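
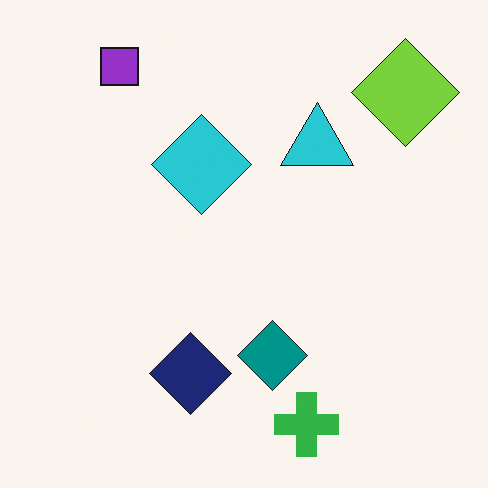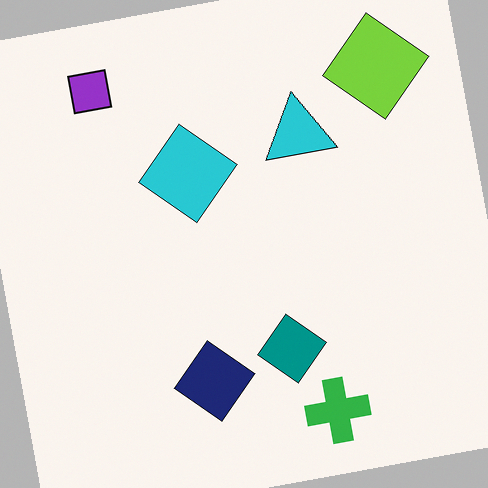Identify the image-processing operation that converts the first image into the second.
It was rotated counter-clockwise by a few degrees.

Every shape is tilted by the same angle and the image corners show triangular fill wedges — a whole-image rotation by a non-right angle.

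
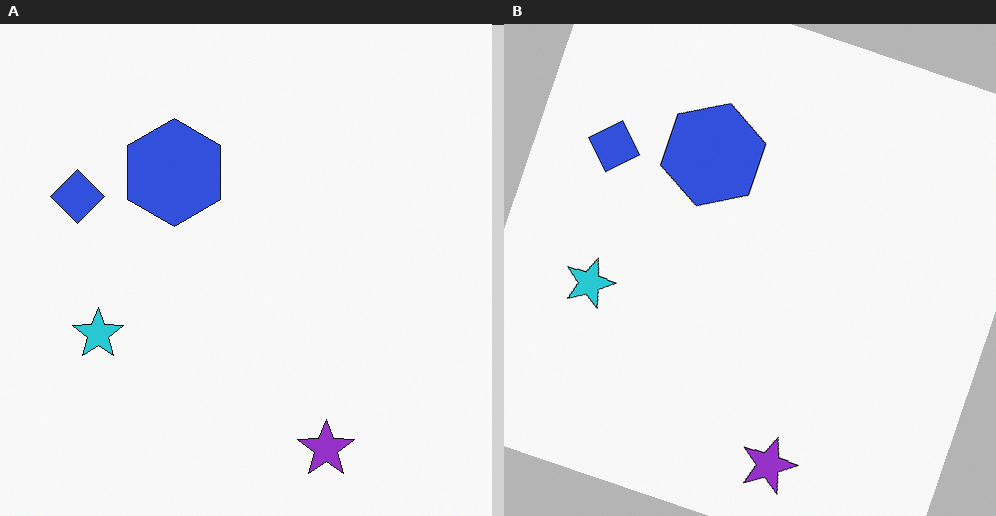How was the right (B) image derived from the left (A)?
Rotated clockwise by a moderate amount.

Every shape is tilted by the same angle and the image corners show triangular fill wedges — a whole-image rotation by a non-right angle.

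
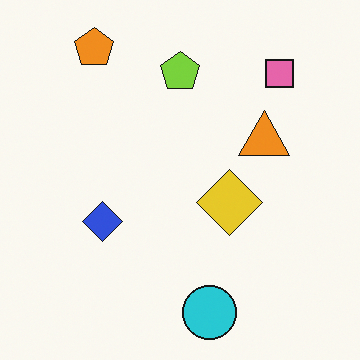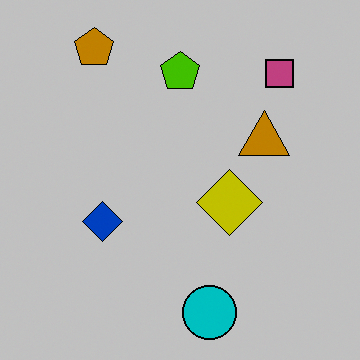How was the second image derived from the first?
It was heavily posterized to just a handful of flat colors.

Each flat color has snapped to a coarser quantized level — most visibly, the near-white background has dropped to a flat grey.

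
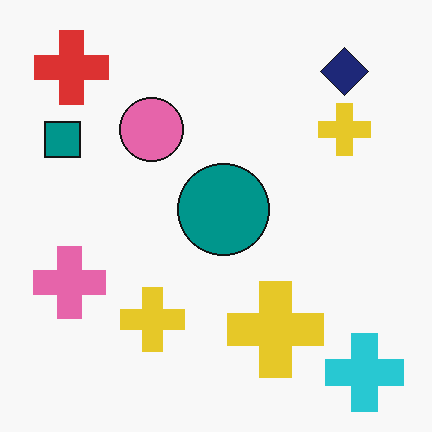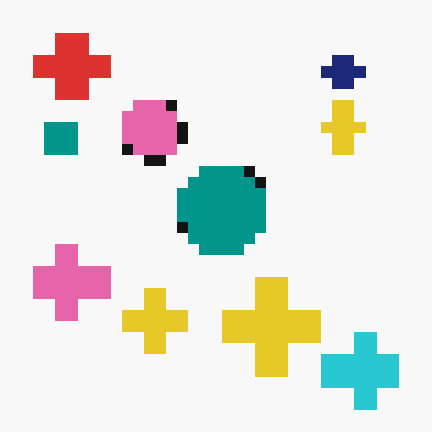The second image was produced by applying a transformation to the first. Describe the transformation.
This is the original image heavily pixelated into large blocks.

Shapes are reduced to large square blocks; fine edges and outlines are lost — a downscale-then-upscale (mosaic) effect.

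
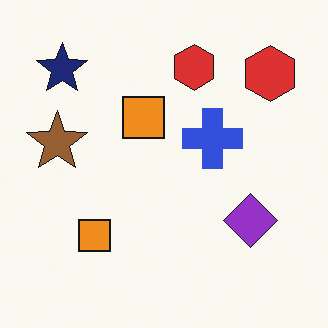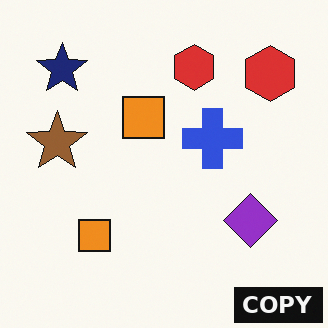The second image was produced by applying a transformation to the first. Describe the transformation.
This is the original image watermarked with the text "COPY" in the lower-right corner.

A dark label reading "COPY" appears in the lower-right corner.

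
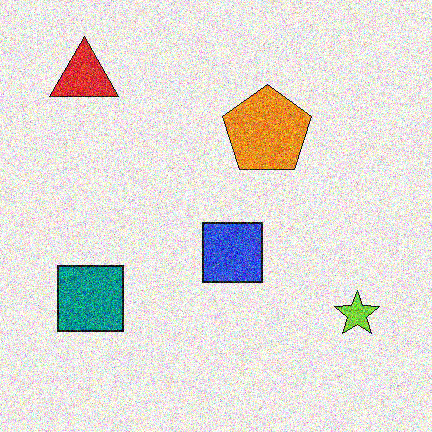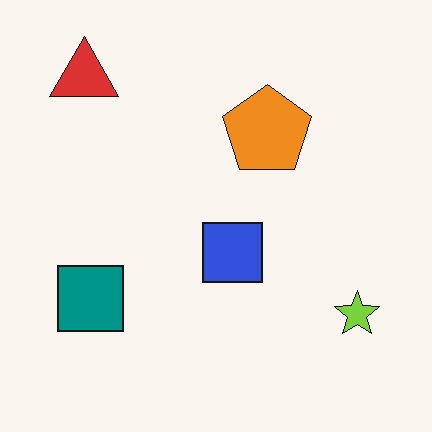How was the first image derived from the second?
The image was degraded with strong gaussian noise.

Random speckle covers the whole image, including the flat background.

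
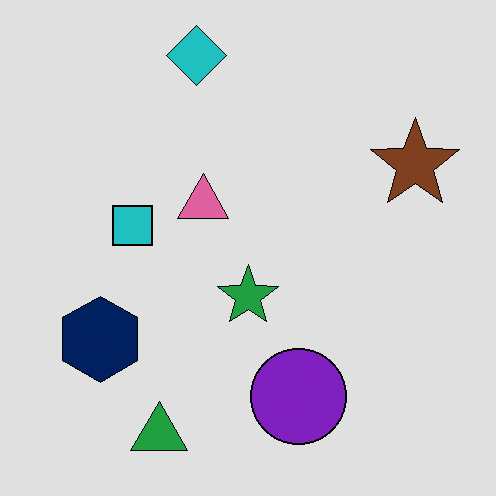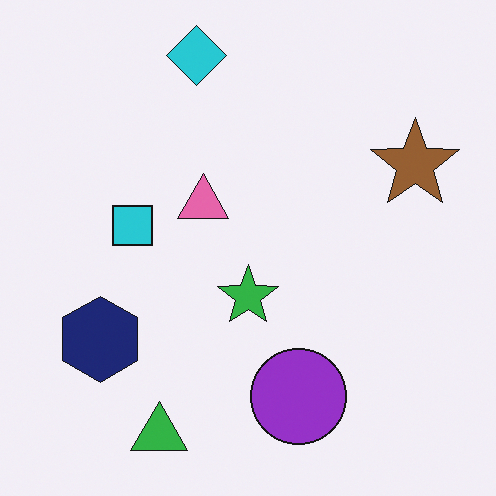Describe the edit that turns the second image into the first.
The image was posterized to a reduced palette.

Each flat color has snapped to a coarser quantized level — most visibly, the near-white background has dropped to a flat grey.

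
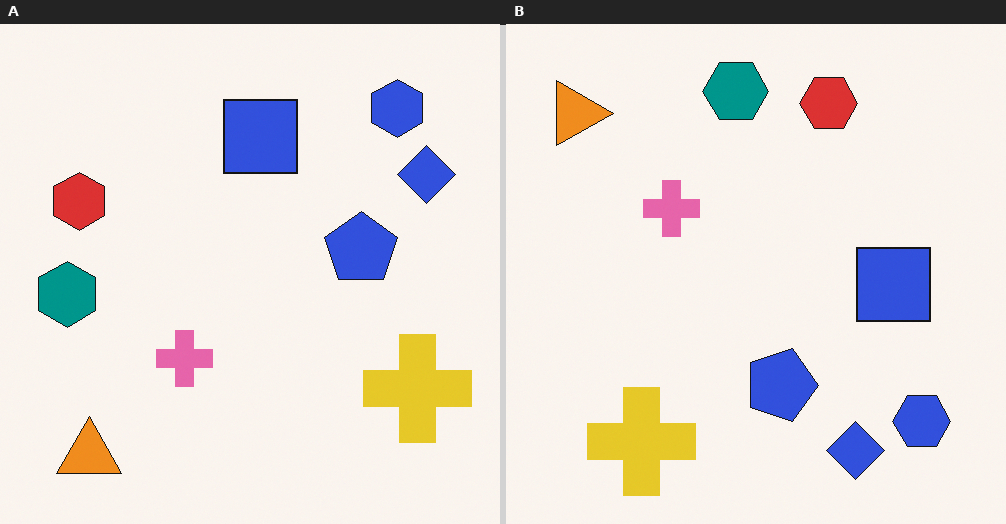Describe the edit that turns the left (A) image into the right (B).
This is the original image rotated 90° clockwise.

The orange triangle sits in the bottom-left of the left (A) image and the top-left of the right (B) — consistent with a whole-image 90° clockwise rotation.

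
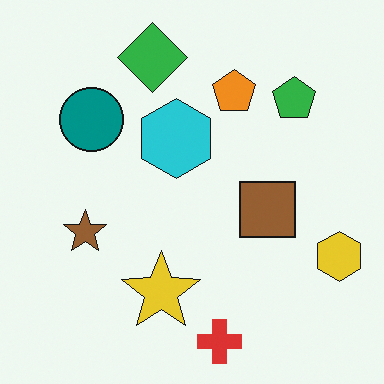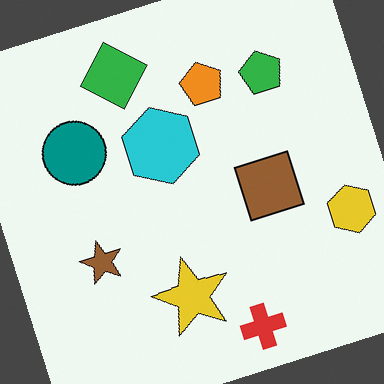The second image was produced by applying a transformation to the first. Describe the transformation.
It was rotated counter-clockwise by a moderate amount.

Every shape is tilted by the same angle and the image corners show triangular fill wedges — a whole-image rotation by a non-right angle.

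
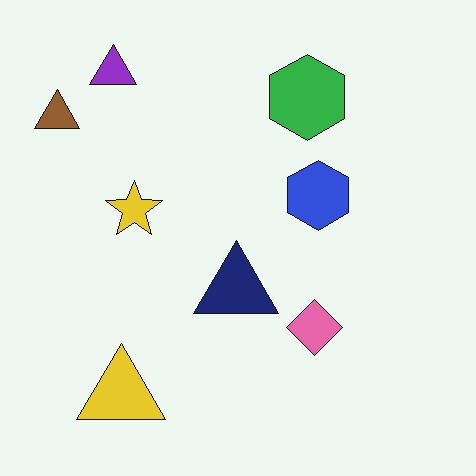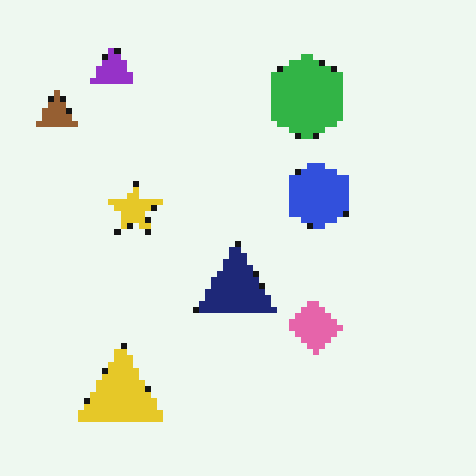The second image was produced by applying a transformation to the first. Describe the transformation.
It was moderately pixelated.

Shapes are reduced to large square blocks; fine edges and outlines are lost — a downscale-then-upscale (mosaic) effect.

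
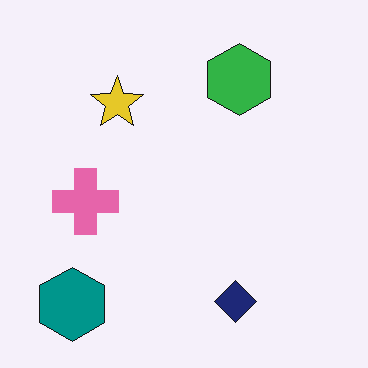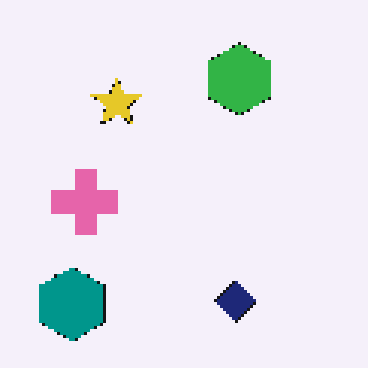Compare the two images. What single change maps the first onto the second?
The transformation is: mildly pixelated.

Shapes are reduced to large square blocks; fine edges and outlines are lost — a downscale-then-upscale (mosaic) effect.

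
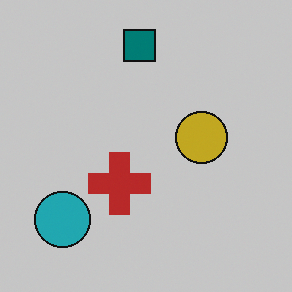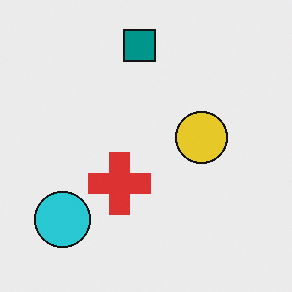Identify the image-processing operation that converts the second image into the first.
The image was slightly darkened.

Every pixel — background and shapes alike — is uniformly darkened.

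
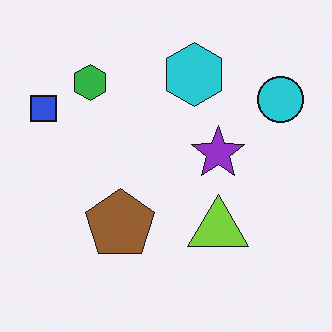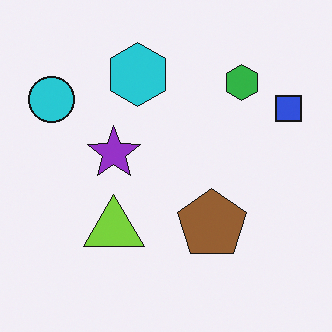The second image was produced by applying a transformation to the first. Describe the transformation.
It was flipped horizontally (left ↔ right).

The blue square is in the top-left of the first image and the top-right of the second — shapes on opposite sides of the vertical midline have swapped in a mirror flip.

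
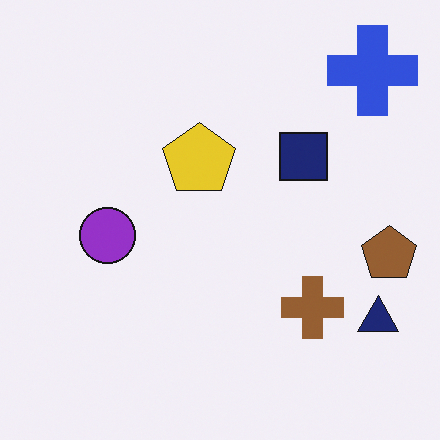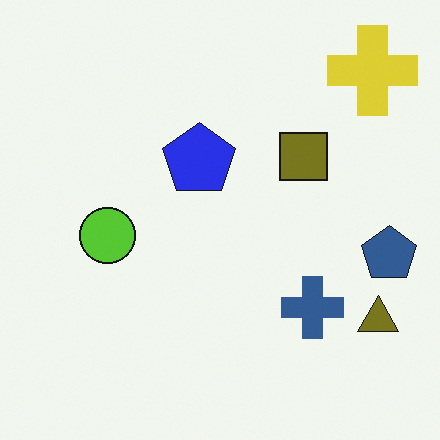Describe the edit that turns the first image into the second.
The image was hue-shifted by a large amount.

Every shape's color has rotated by the same amount around the hue wheel — a uniform hue shift.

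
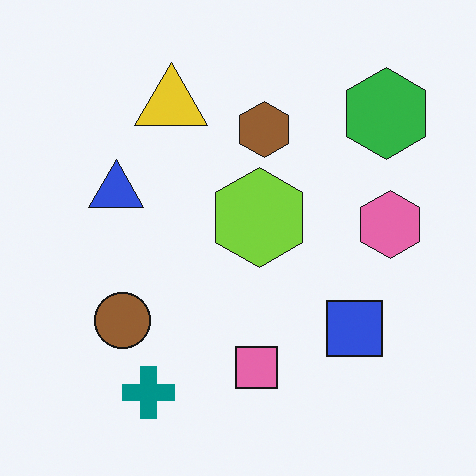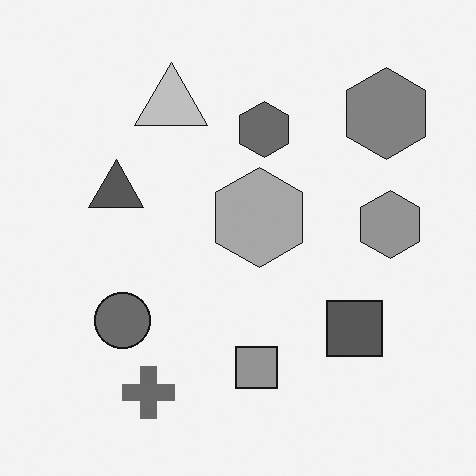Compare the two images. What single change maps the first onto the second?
It was converted to grayscale.

All color is removed — every shape is now a shade of grey.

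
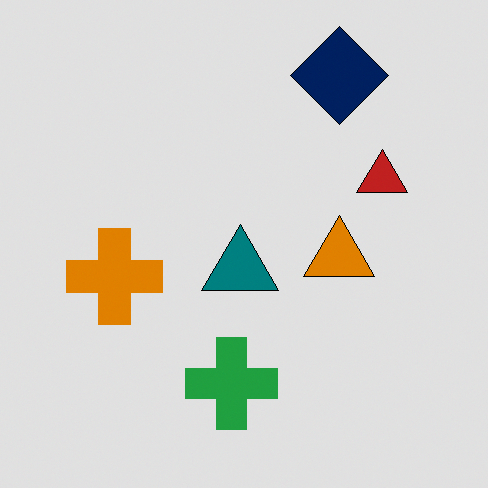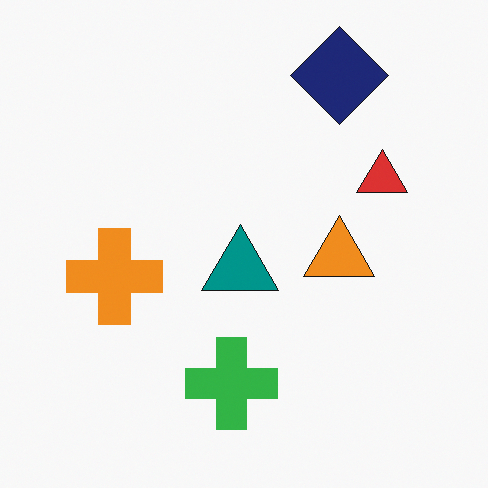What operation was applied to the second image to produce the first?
The image was moderately posterized.

Each flat color has snapped to a coarser quantized level — most visibly, the near-white background has dropped to a flat grey.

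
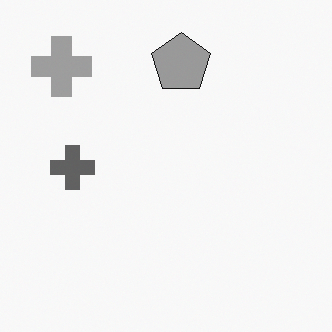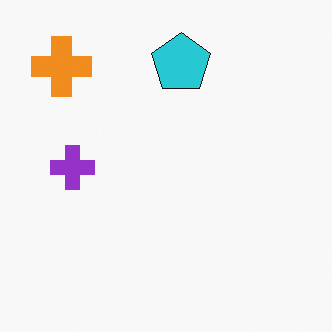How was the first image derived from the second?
The transformation is: converted to grayscale.

All color is removed — every shape is now a shade of grey.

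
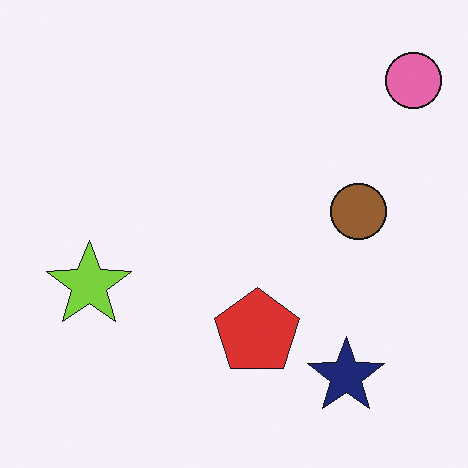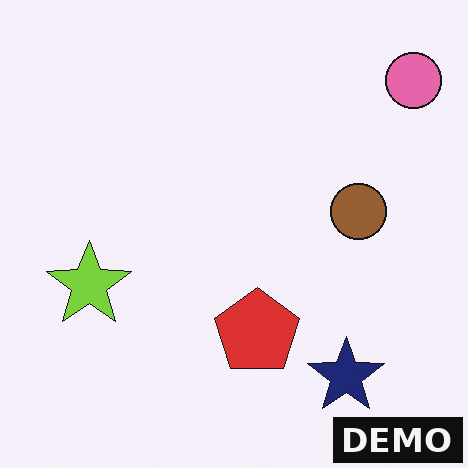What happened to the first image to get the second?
The transformation is: watermarked with the text "DEMO" in the lower-right corner.

A dark label reading "DEMO" appears in the lower-right corner.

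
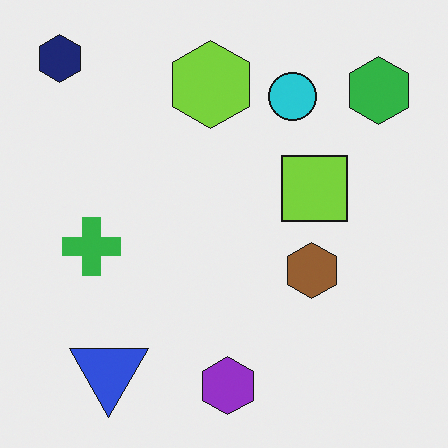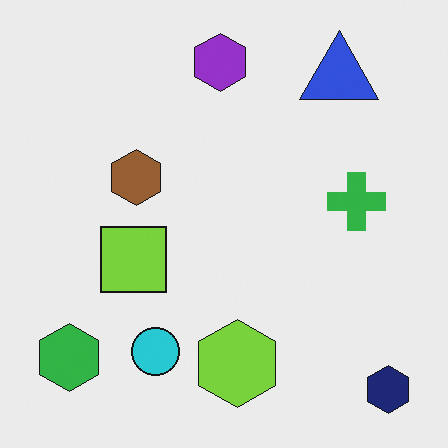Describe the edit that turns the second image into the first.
It was rotated 180°.

The navy hexagon sits in the bottom-right of the second image and the top-left of the first — consistent with a whole-image 180° rotation.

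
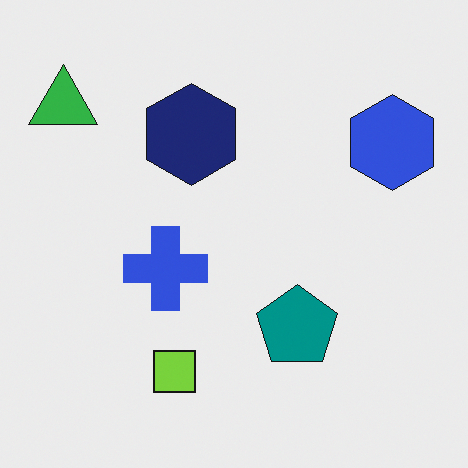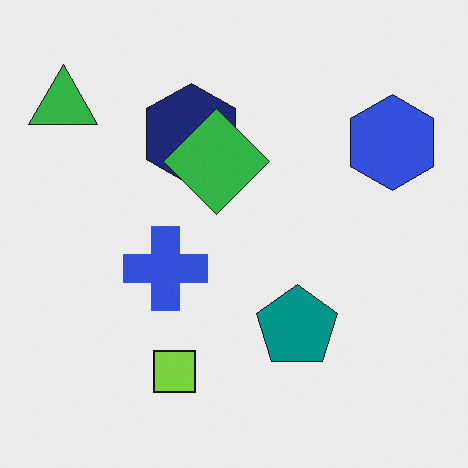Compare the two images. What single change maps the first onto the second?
Overlaid with an additional green diamond.

A green diamond appears in the second image that is absent from the first.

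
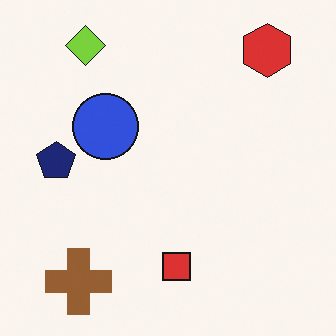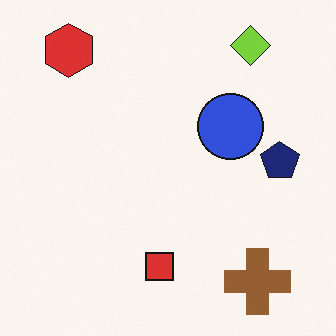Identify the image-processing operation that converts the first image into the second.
Flipped horizontally (left ↔ right).

The navy pentagon is in the left of the first image and the right of the second — shapes on opposite sides of the vertical midline have swapped in a mirror flip.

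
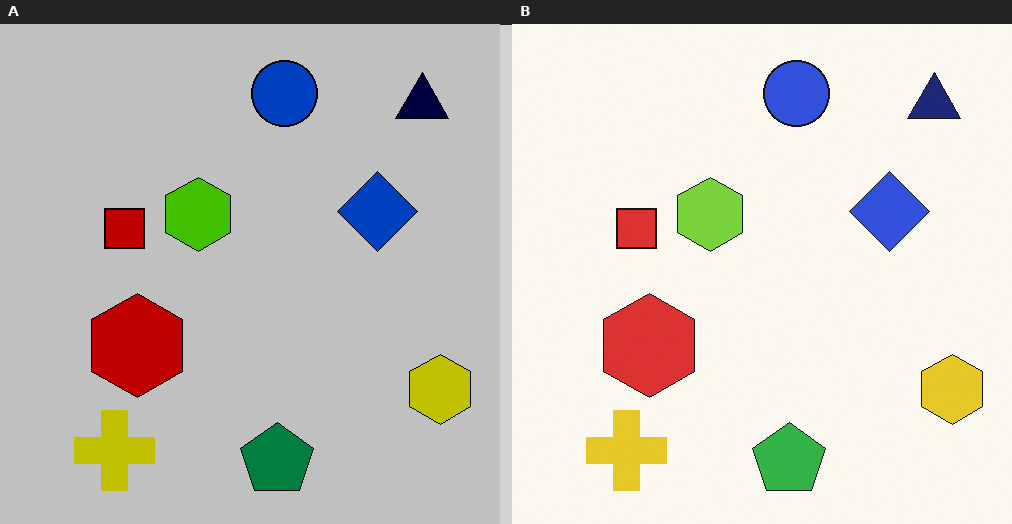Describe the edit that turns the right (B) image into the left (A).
It was heavily posterized to just a handful of flat colors.

Each flat color has snapped to a coarser quantized level — most visibly, the near-white background has dropped to a flat grey.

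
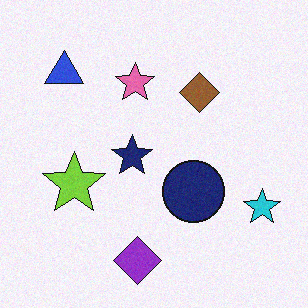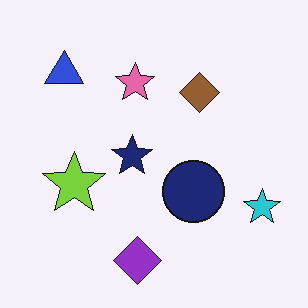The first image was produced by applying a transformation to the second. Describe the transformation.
It was degraded with light additive noise.

Random speckle covers the whole image, including the flat background.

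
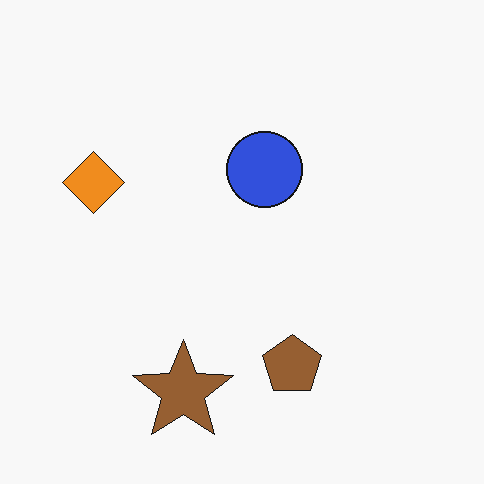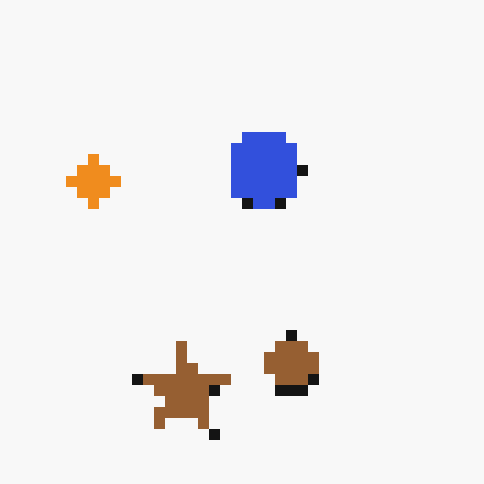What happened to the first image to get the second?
It was heavily pixelated into large blocks.

Shapes are reduced to large square blocks; fine edges and outlines are lost — a downscale-then-upscale (mosaic) effect.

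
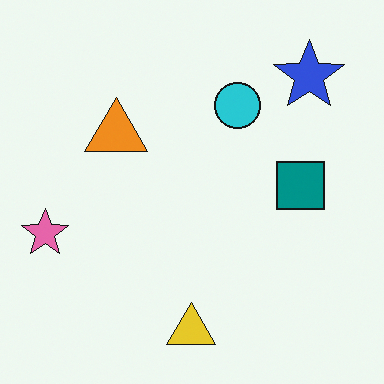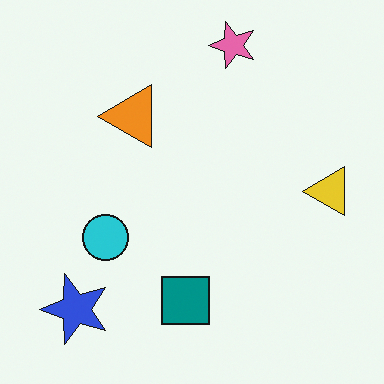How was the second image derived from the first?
Transposed (reflected across the top-left ↔ bottom-right diagonal).

Shapes have swapped their row and column positions — what was in the top-right is now in the bottom-left — a diagonal reflection.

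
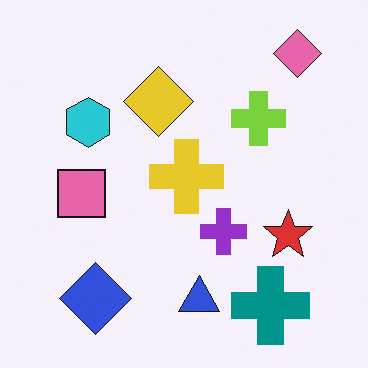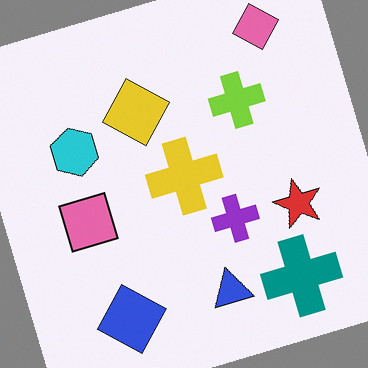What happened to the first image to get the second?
It was rotated counter-clockwise by a moderate amount.

Every shape is tilted by the same angle and the image corners show triangular fill wedges — a whole-image rotation by a non-right angle.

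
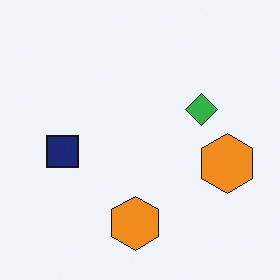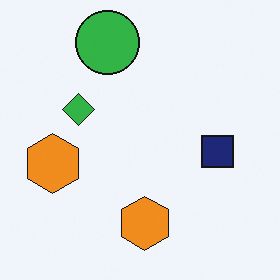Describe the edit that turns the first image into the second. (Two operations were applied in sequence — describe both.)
The image was flipped horizontally (left ↔ right), then overlaid with an additional green circle.

The navy square is in the left of the first image and the right of the second — shapes on opposite sides of the vertical midline have swapped in a mirror flip. A green circle appears in the second image that is absent from the first.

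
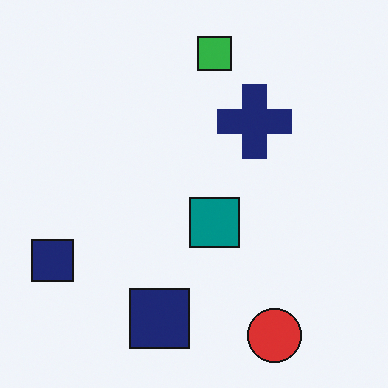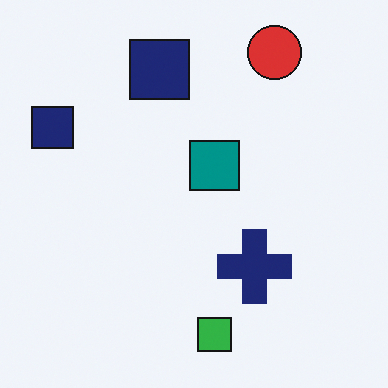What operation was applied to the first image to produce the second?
It was flipped vertically (top ↔ bottom).

The green square is in the top of the first image and the bottom of the second — shapes on opposite sides of the horizontal midline have swapped in a mirror flip.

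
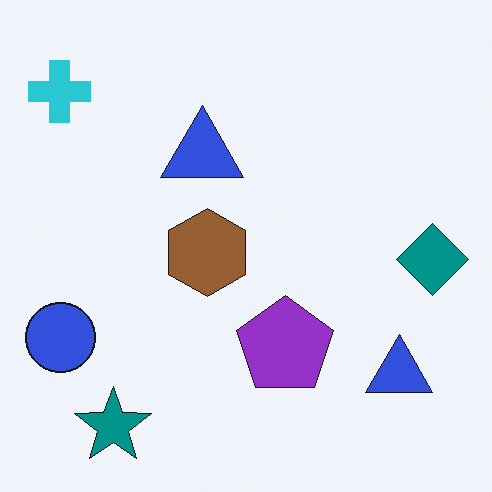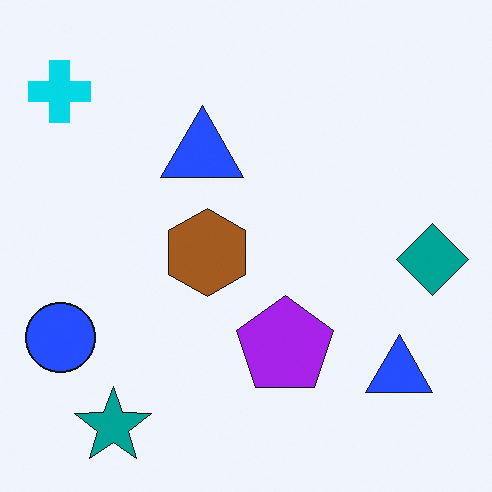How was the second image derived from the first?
It was slightly oversaturated.

All colors are more vivid — a global saturation change.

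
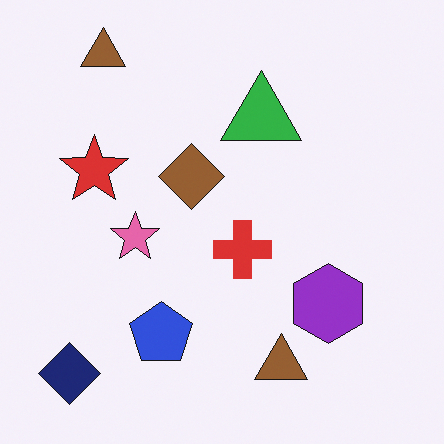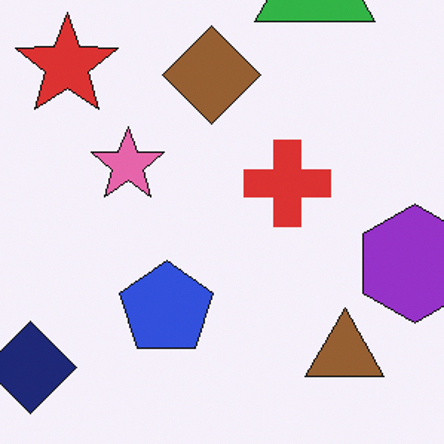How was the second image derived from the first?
The transformation is: cropped to a modestly smaller region and rescaled.

The visible shapes are larger and the field of view is narrower; shapes near the original edges may be partly or wholly outside the frame — a crop-and-rescale.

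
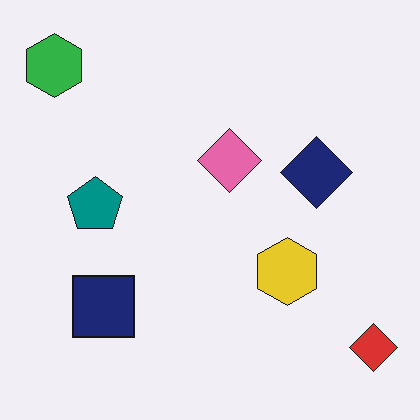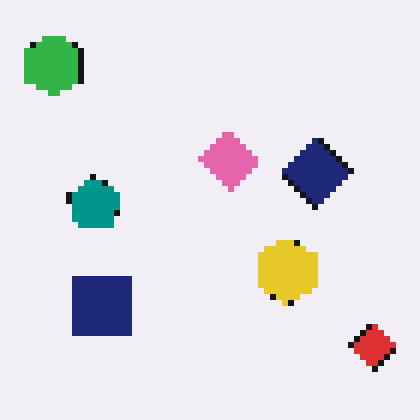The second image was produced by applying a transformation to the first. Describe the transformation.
It was moderately pixelated.

Shapes are reduced to large square blocks; fine edges and outlines are lost — a downscale-then-upscale (mosaic) effect.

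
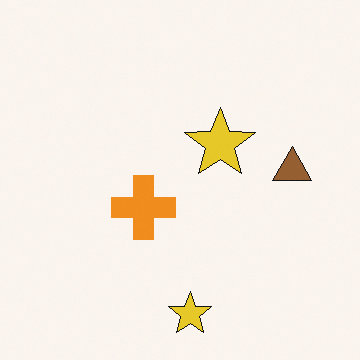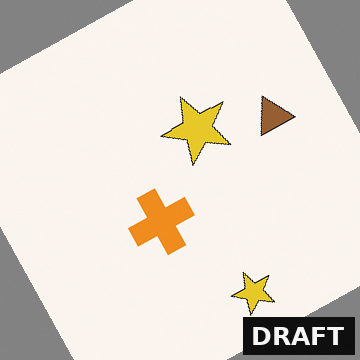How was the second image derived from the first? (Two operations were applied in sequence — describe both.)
This is the original image rotated counter-clockwise by a moderate amount, then watermarked with the text "DRAFT" in the lower-right corner.

Every shape is tilted by the same angle and the image corners show triangular fill wedges — a whole-image rotation by a non-right angle. A dark label reading "DRAFT" appears in the lower-right corner.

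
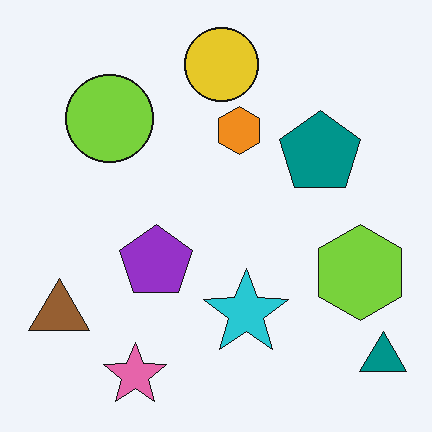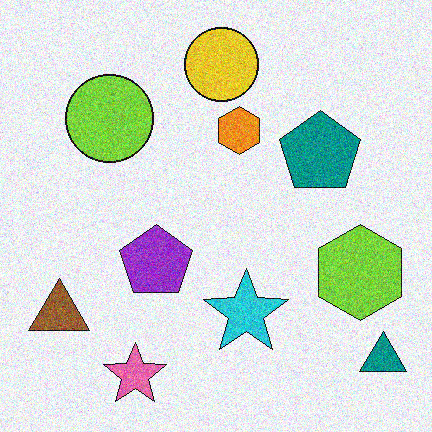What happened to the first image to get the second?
Degraded with moderate additive noise.

Random speckle covers the whole image, including the flat background.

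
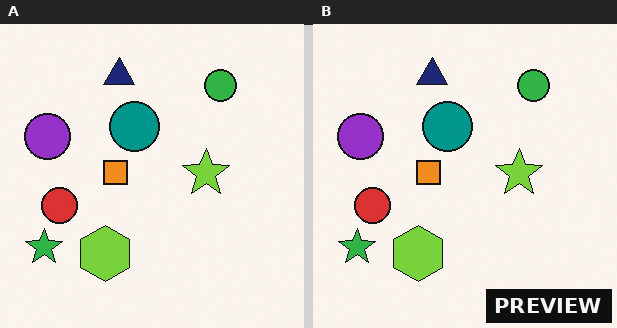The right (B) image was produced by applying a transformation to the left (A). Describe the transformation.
The image was watermarked with the text "PREVIEW" in the lower-right corner.

A dark label reading "PREVIEW" appears in the lower-right corner.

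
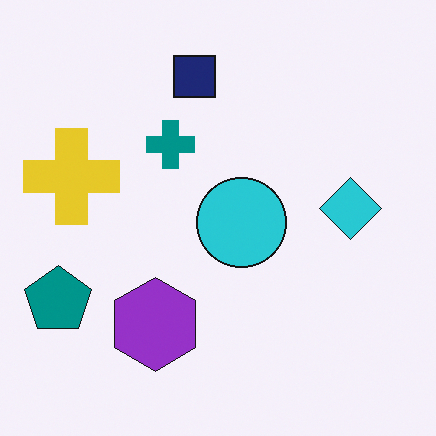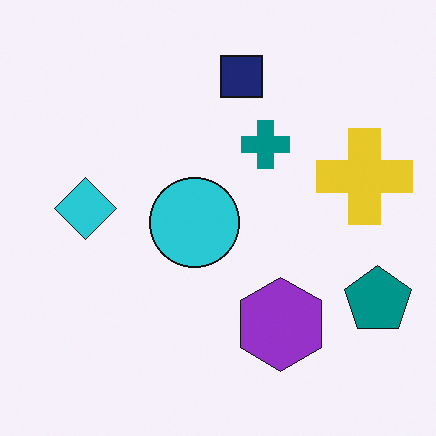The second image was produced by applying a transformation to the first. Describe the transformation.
The transformation is: flipped horizontally (left ↔ right).

The teal pentagon is in the bottom-left of the first image and the bottom-right of the second — shapes on opposite sides of the vertical midline have swapped in a mirror flip.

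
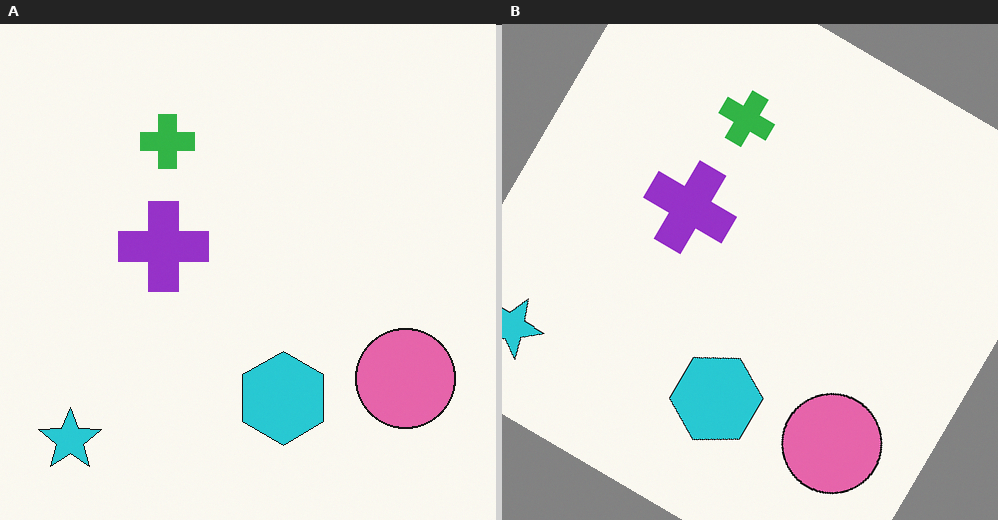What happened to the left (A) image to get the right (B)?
The transformation is: rotated clockwise by a large amount — several tens of degrees.

Every shape is tilted by the same angle and the image corners show triangular fill wedges — a whole-image rotation by a non-right angle.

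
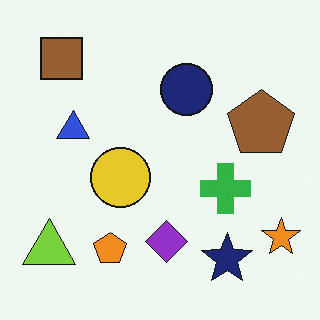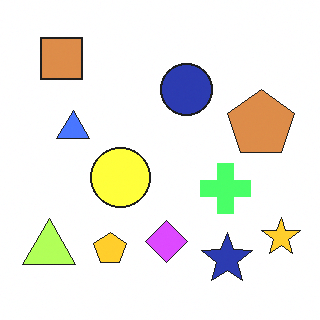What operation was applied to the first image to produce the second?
This is the original image noticeably brightened.

Every pixel — background and shapes alike — is uniformly brightened.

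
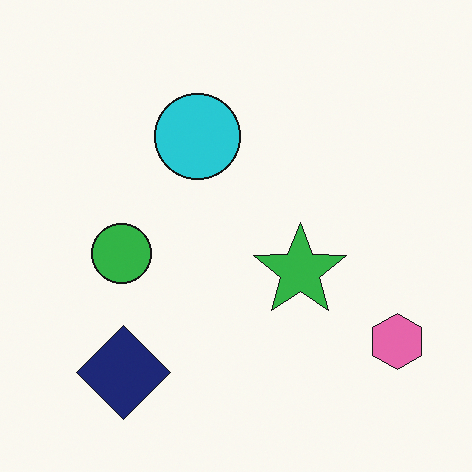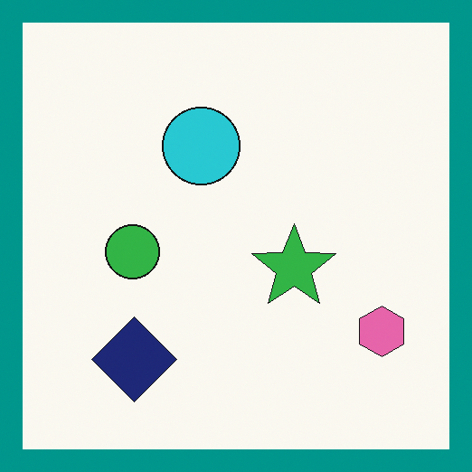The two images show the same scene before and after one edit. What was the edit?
Framed with a teal border.

A solid teal frame runs around the edge of the second image, with the content slightly shrunk inside it.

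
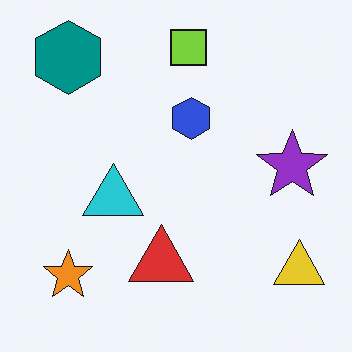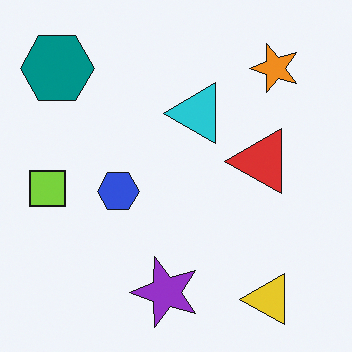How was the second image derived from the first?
It was transposed (reflected across the top-left ↔ bottom-right diagonal).

Shapes have swapped their row and column positions — what was in the top-right is now in the bottom-left — a diagonal reflection.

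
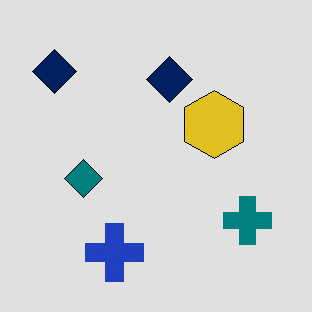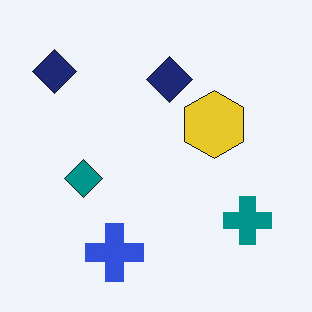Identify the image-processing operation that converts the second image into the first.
The first image is the second moderately posterized.

Each flat color has snapped to a coarser quantized level — most visibly, the near-white background has dropped to a flat grey.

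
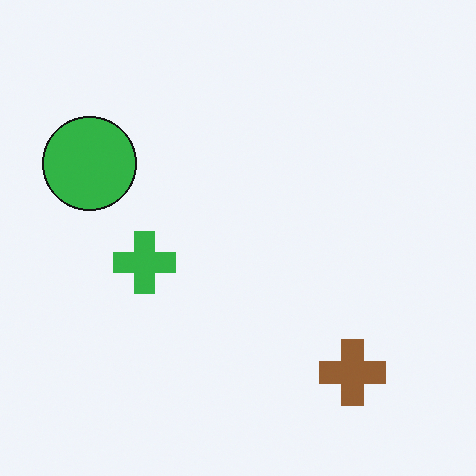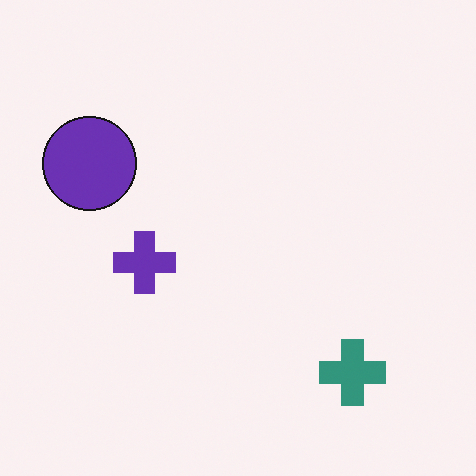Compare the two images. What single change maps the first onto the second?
It was hue-shifted by a moderate amount.

Every shape's color has rotated by the same amount around the hue wheel — a uniform hue shift.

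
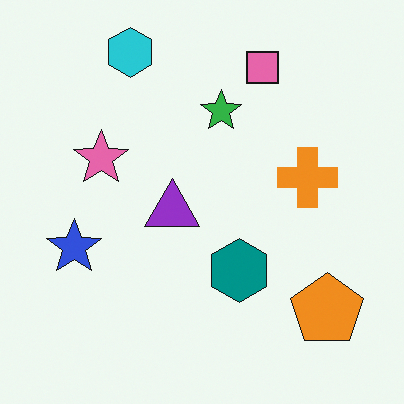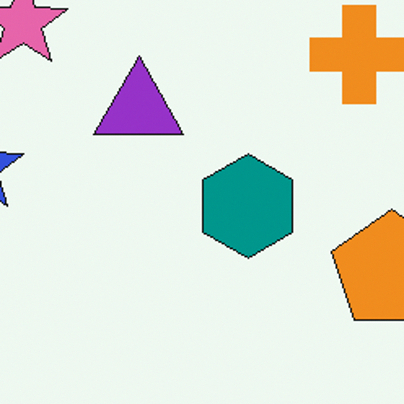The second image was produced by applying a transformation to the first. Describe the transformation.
The transformation is: cropped tightly and scaled back up.

The visible shapes are larger and the field of view is narrower; shapes near the original edges may be partly or wholly outside the frame — a crop-and-rescale.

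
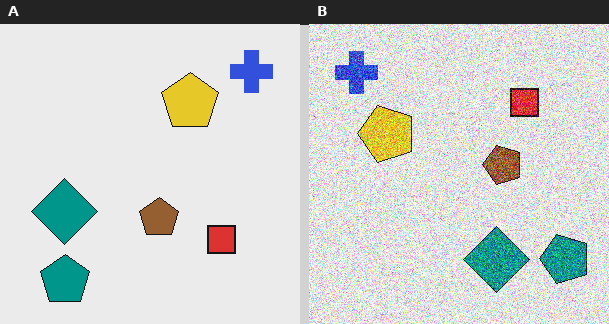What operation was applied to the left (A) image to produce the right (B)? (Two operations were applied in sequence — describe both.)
The right (B) image is the left (A) rotated 90° counter-clockwise, then degraded with a thick layer of grain.

The blue cross sits in the top-right of the left (A) image and the top-left of the right (B) — consistent with a whole-image 90° counter-clockwise rotation. Random speckle covers the whole image, including the flat background.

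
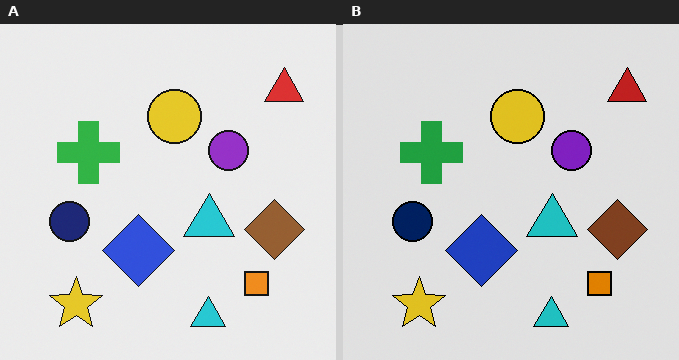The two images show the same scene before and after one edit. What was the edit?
Moderately posterized.

Each flat color has snapped to a coarser quantized level — most visibly, the near-white background has dropped to a flat grey.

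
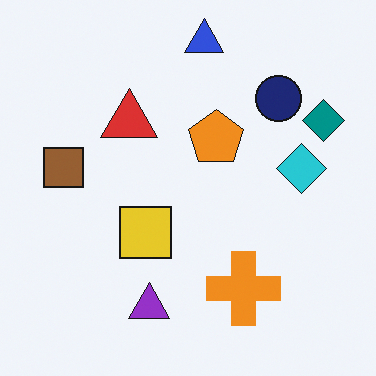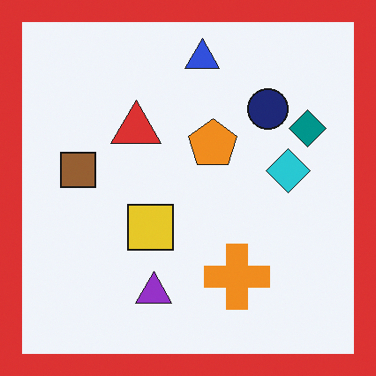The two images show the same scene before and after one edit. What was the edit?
The image was framed with a red border.

A solid red frame runs around the edge of the second image, with the content slightly shrunk inside it.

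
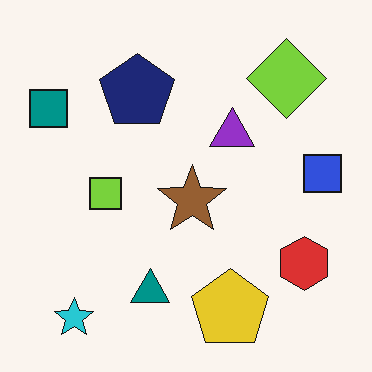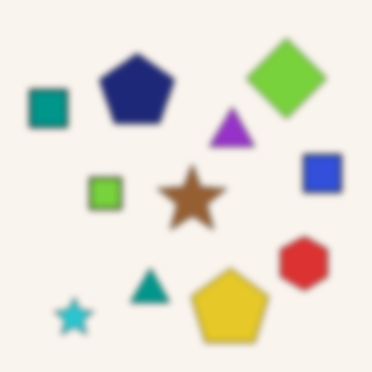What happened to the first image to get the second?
The second image is the first noticeably gaussian-blurred.

Shape edges and outlines are uniformly softened across the whole image.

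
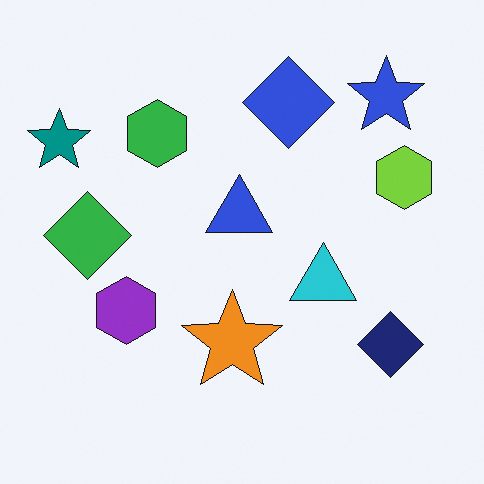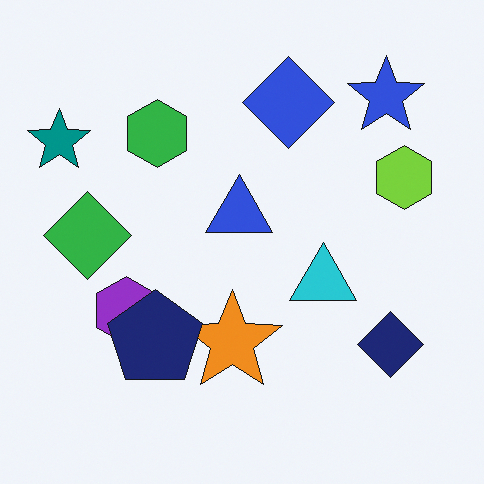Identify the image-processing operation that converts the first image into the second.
This is the original image overlaid with an additional navy pentagon.

A navy pentagon appears in the second image that is absent from the first.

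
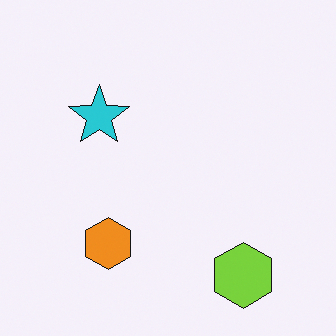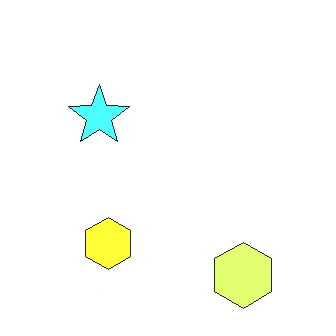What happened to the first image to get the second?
The image was noticeably brightened.

Every pixel — background and shapes alike — is uniformly brightened.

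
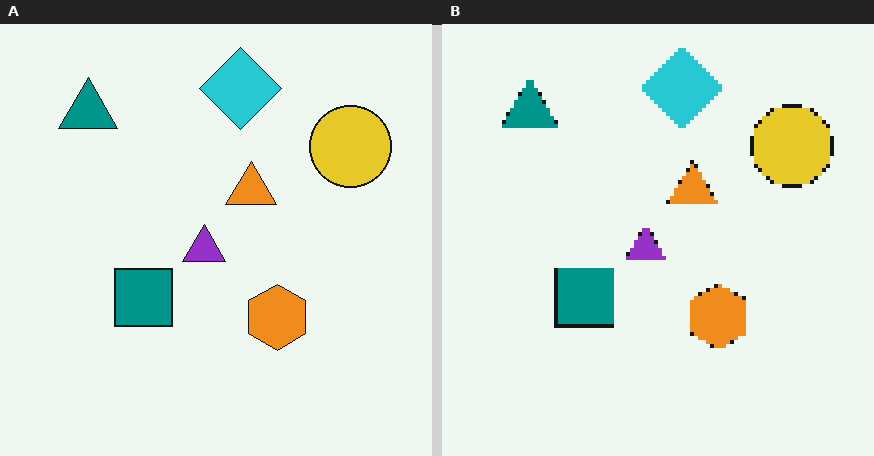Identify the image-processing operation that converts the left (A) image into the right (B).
This is the original image mildly pixelated.

Shapes are reduced to large square blocks; fine edges and outlines are lost — a downscale-then-upscale (mosaic) effect.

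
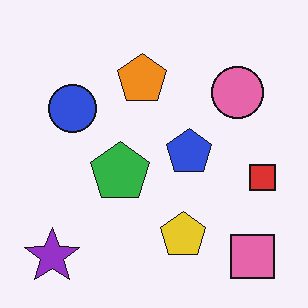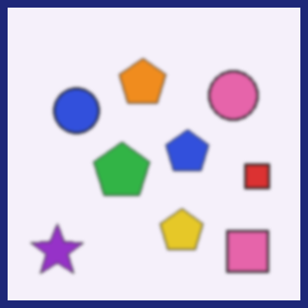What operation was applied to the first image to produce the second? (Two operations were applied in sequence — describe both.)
Slightly softened, then framed with a navy border.

Shape edges and outlines are uniformly softened across the whole image. A solid navy frame runs around the edge of the second image, with the content slightly shrunk inside it.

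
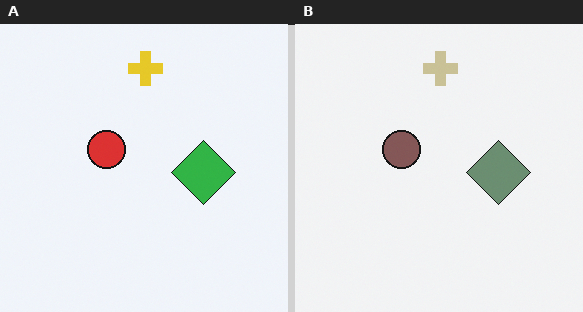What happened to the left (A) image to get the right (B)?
This is the original image made much more muted (saturation change).

All colors are more muted and greyish — a global saturation change.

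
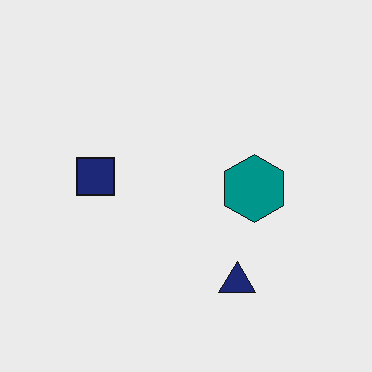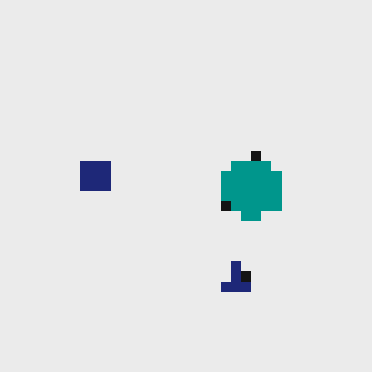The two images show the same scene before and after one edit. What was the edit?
It was heavily pixelated into large blocks.

Shapes are reduced to large square blocks; fine edges and outlines are lost — a downscale-then-upscale (mosaic) effect.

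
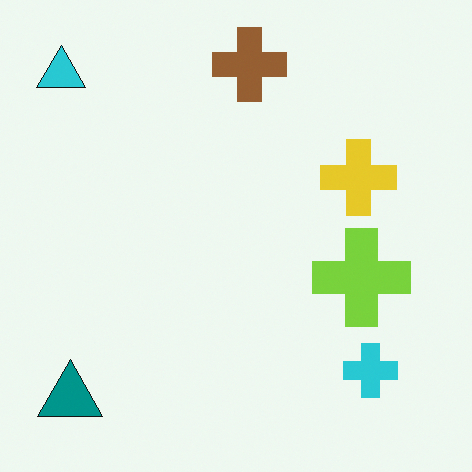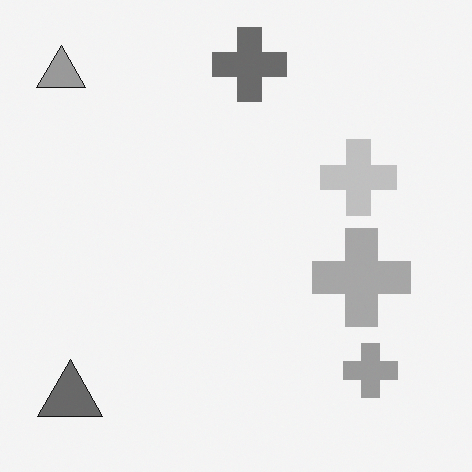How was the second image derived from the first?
The transformation is: converted to grayscale.

All color is removed — every shape is now a shade of grey.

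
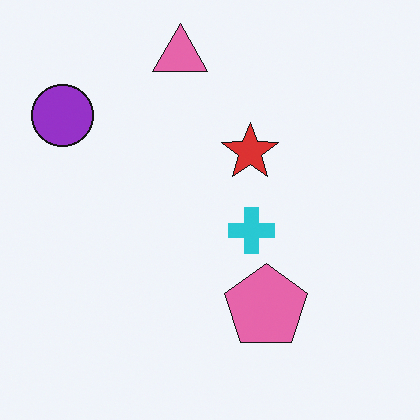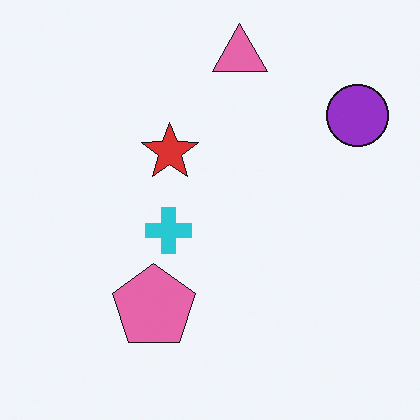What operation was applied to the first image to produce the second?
This is the original image flipped horizontally (left ↔ right).

The purple circle is in the top-left of the first image and the top-right of the second — shapes on opposite sides of the vertical midline have swapped in a mirror flip.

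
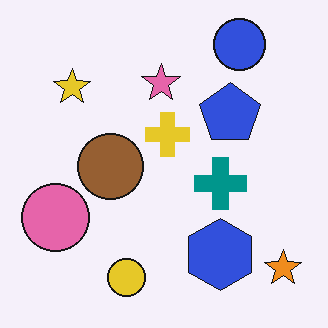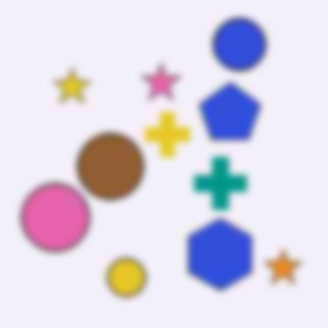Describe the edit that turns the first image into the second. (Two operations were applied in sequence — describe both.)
The image was heavily JPEG-compressed with obvious blocking artifacts, then noticeably gaussian-blurred.

Blocky 8×8 compression artifacts appear around shape edges and the flat background shows ringing — characteristic JPEG degradation. Shape edges and outlines are uniformly softened across the whole image.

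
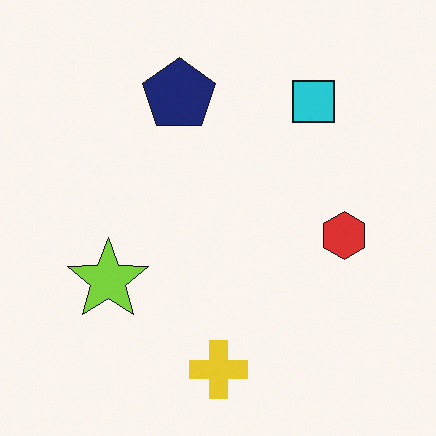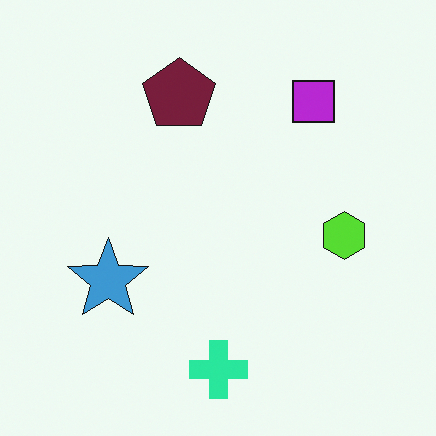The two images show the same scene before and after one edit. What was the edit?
This is the original image hue-shifted through roughly a third of the color wheel.

Every shape's color has rotated by the same amount around the hue wheel — a uniform hue shift.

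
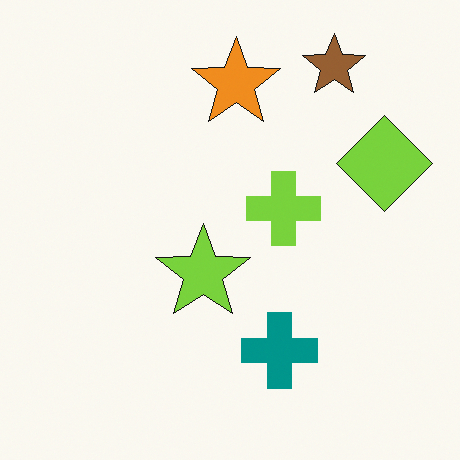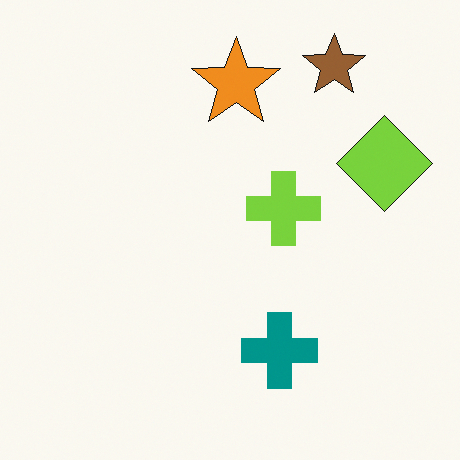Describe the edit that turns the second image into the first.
The image was overlaid with an additional lime star.

A lime star appears in the first image that is absent from the second.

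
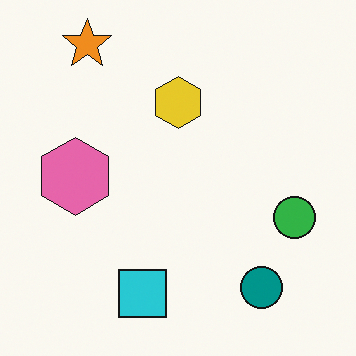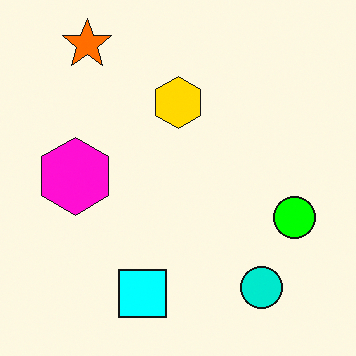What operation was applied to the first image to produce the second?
The image was made much more vivid (saturation change).

All colors are more vivid — a global saturation change.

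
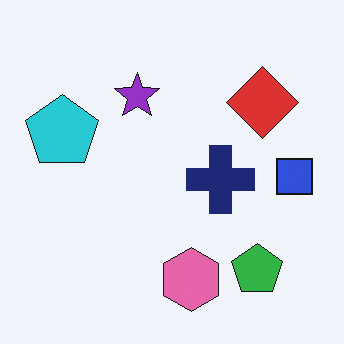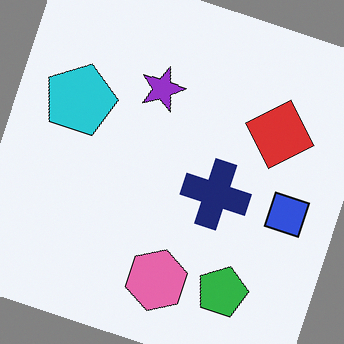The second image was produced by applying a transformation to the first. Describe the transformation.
This is the original image rotated clockwise by a clearly visible amount.

Every shape is tilted by the same angle and the image corners show triangular fill wedges — a whole-image rotation by a non-right angle.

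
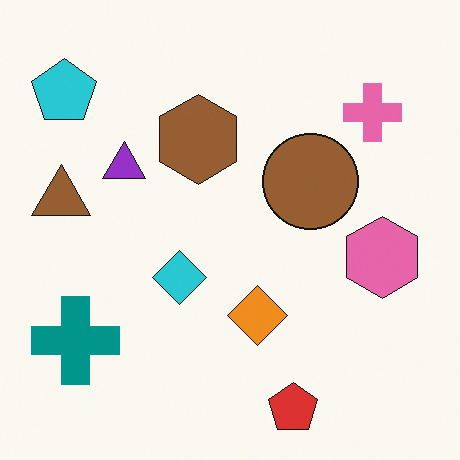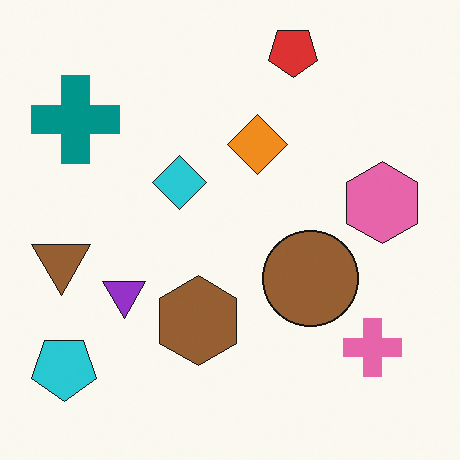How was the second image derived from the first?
It was flipped vertically (top ↔ bottom).

The red pentagon is in the bottom of the first image and the top of the second — shapes on opposite sides of the horizontal midline have swapped in a mirror flip.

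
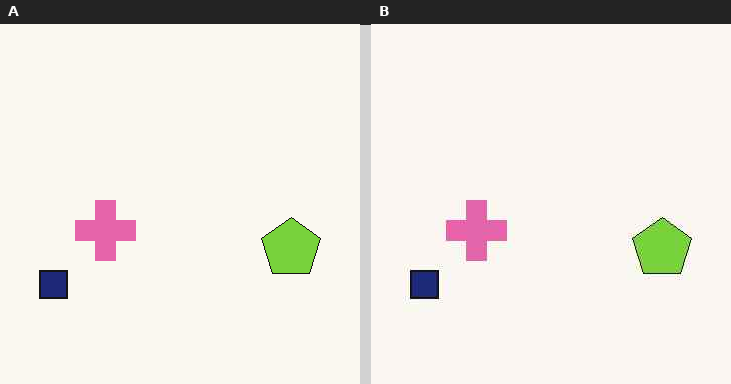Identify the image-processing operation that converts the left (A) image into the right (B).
Given moderate JPEG compression.

Blocky 8×8 compression artifacts appear around shape edges and the flat background shows ringing — characteristic JPEG degradation.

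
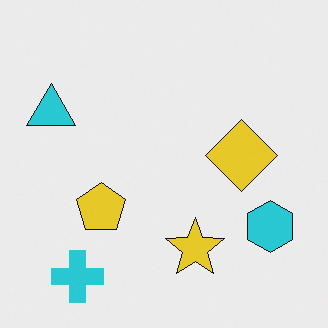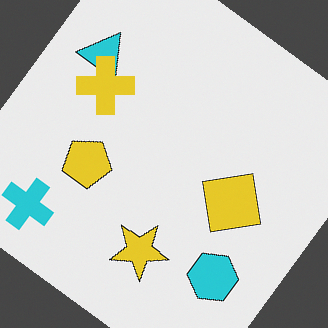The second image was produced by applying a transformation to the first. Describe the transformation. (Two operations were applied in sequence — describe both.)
This is the original image rotated clockwise by a large amount — several tens of degrees, then overlaid with an additional yellow cross.

Every shape is tilted by the same angle and the image corners show triangular fill wedges — a whole-image rotation by a non-right angle. A yellow cross appears in the second image that is absent from the first.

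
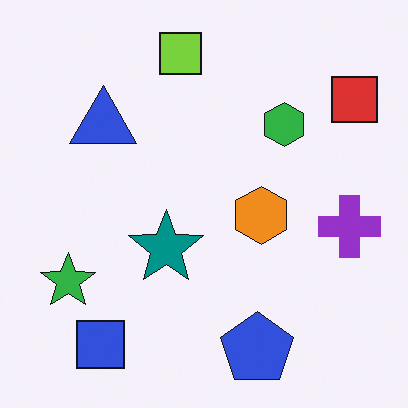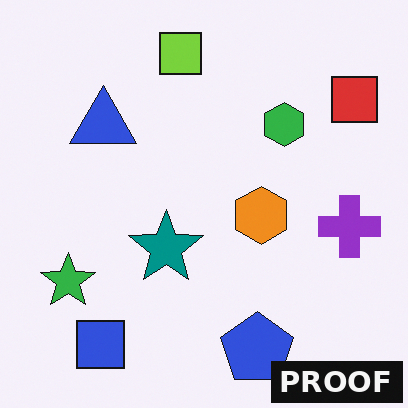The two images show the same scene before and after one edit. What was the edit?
The second image is the first watermarked with the text "PROOF" in the lower-right corner.

A dark label reading "PROOF" appears in the lower-right corner.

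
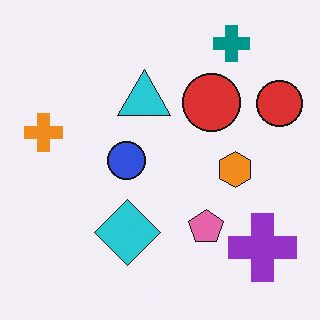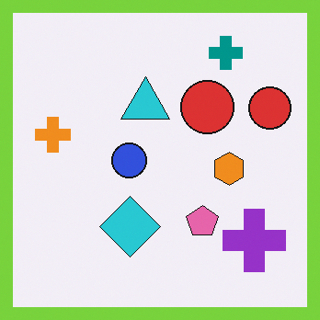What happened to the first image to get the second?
It was framed with a lime border.

A solid lime frame runs around the edge of the second image, with the content slightly shrunk inside it.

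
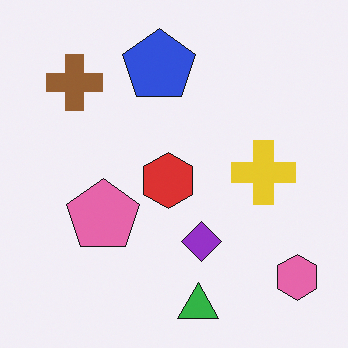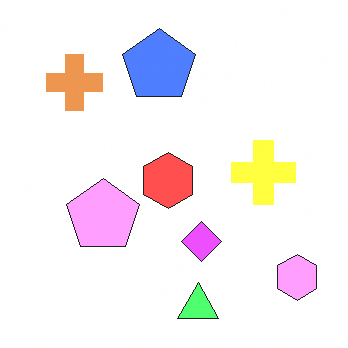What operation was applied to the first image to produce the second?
The image was noticeably brightened.

Every pixel — background and shapes alike — is uniformly brightened.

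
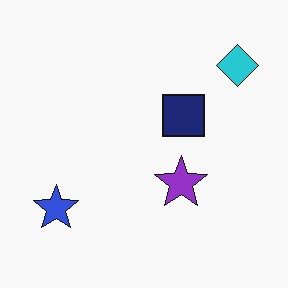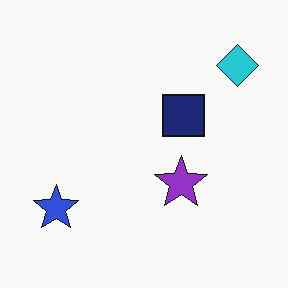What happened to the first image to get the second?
The transformation is: JPEG-compressed with visible artifacts.

Blocky 8×8 compression artifacts appear around shape edges and the flat background shows ringing — characteristic JPEG degradation.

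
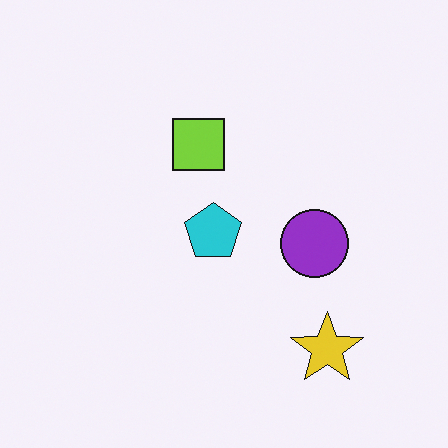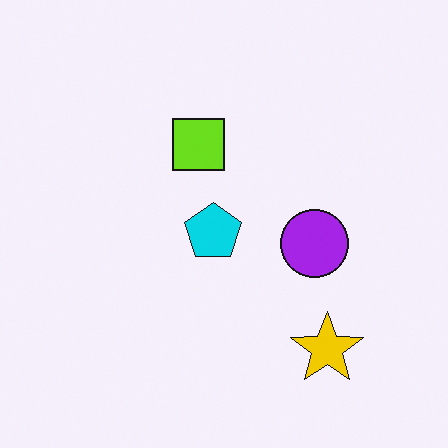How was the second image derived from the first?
Slightly oversaturated.

All colors are more vivid — a global saturation change.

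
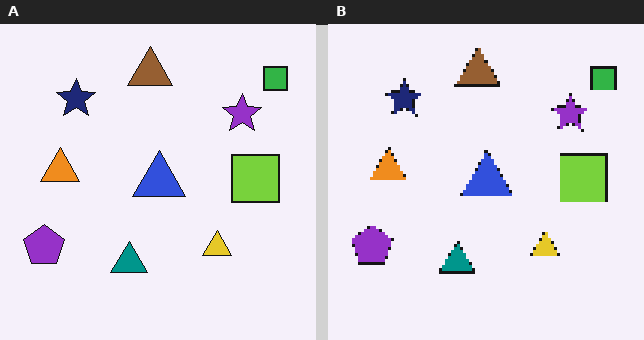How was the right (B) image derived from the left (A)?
The right (B) image is the left (A) mildly pixelated.

Shapes are reduced to large square blocks; fine edges and outlines are lost — a downscale-then-upscale (mosaic) effect.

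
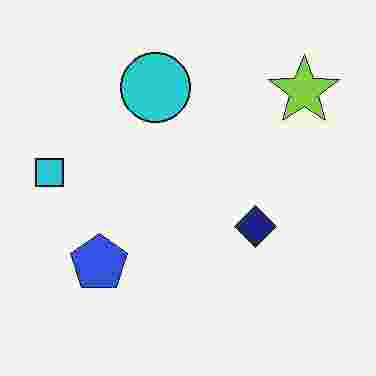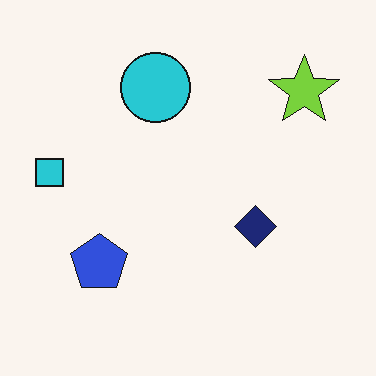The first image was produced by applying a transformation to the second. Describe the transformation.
The image was degraded with heavy JPEG compression.

Blocky 8×8 compression artifacts appear around shape edges and the flat background shows ringing — characteristic JPEG degradation.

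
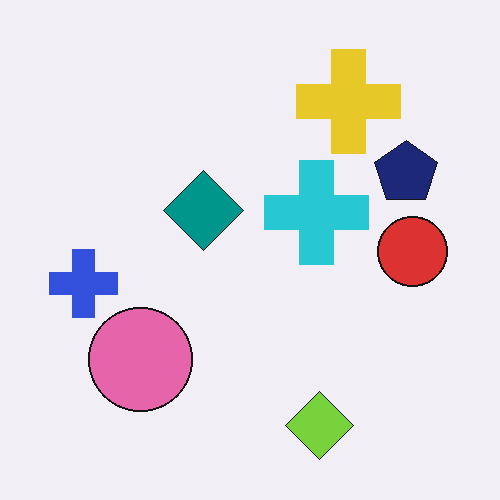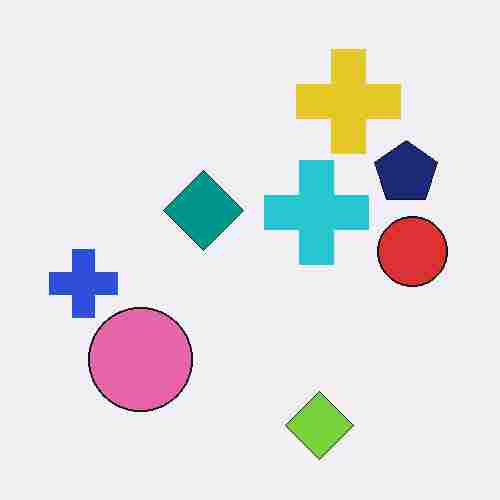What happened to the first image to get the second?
This is the original image degraded with heavy JPEG compression.

Blocky 8×8 compression artifacts appear around shape edges and the flat background shows ringing — characteristic JPEG degradation.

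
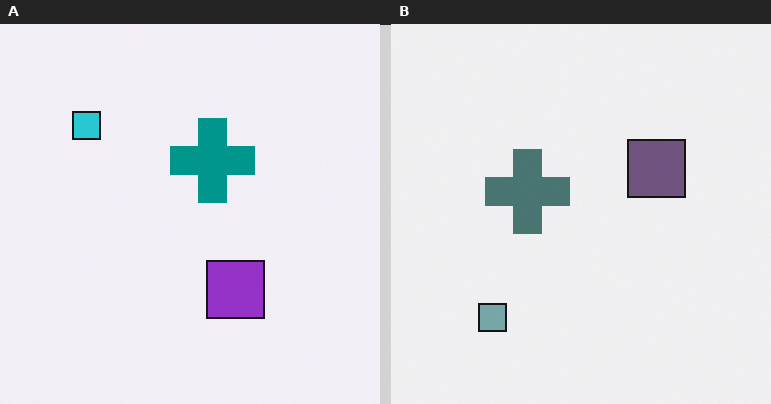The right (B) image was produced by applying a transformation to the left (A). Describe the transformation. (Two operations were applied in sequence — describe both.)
The image was rotated 90° counter-clockwise, then made much more muted (saturation change).

The cyan square sits in the top-left of the left (A) image and the bottom-left of the right (B) — consistent with a whole-image 90° counter-clockwise rotation. All colors are more muted and greyish — a global saturation change.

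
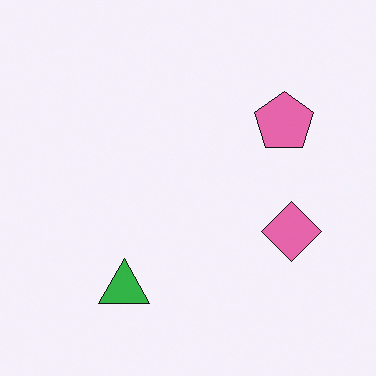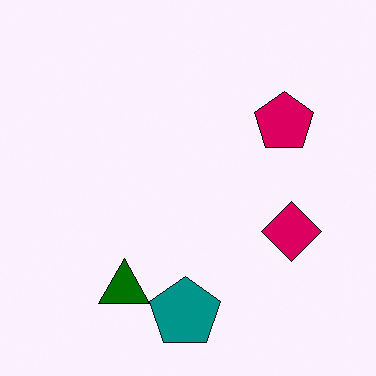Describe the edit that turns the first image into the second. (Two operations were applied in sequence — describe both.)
The image was boosted in contrast, then overlaid with an additional teal pentagon.

Tones are pushed away from mid-grey across the whole image — a global contrast change. A teal pentagon appears in the second image that is absent from the first.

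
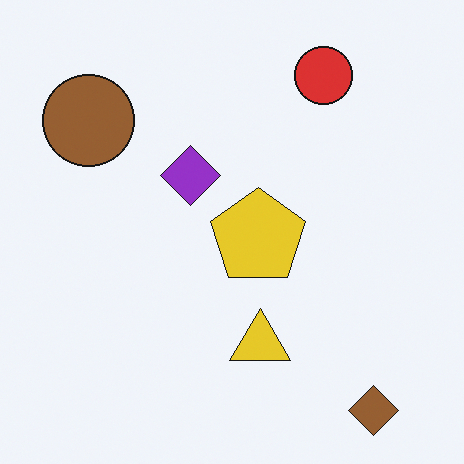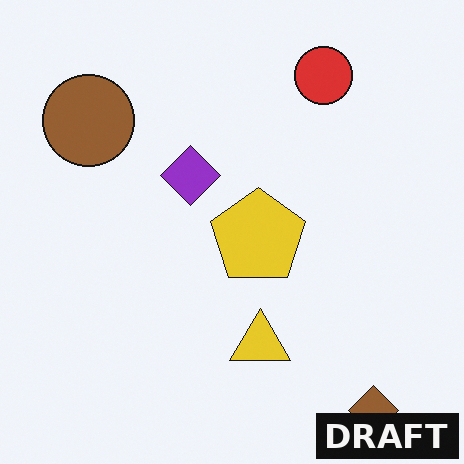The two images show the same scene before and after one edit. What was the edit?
It was watermarked with the text "DRAFT" in the lower-right corner.

A dark label reading "DRAFT" appears in the lower-right corner.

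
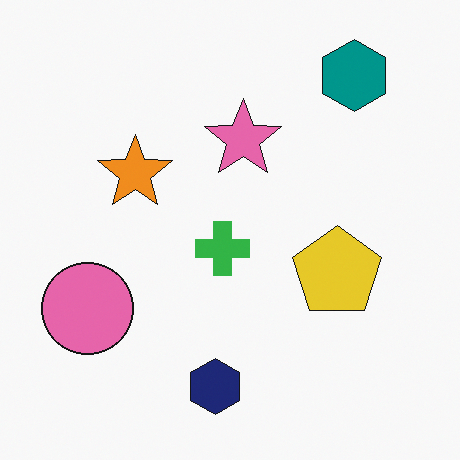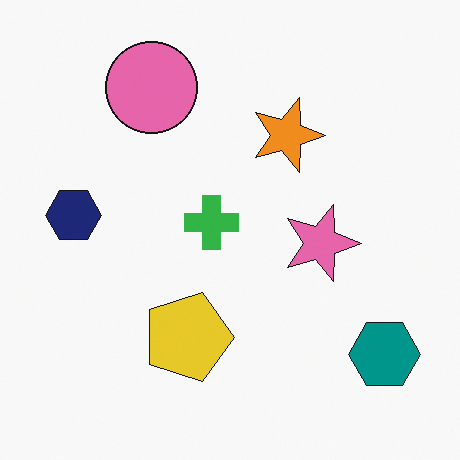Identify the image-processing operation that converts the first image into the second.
It was rotated 90° clockwise.

The teal hexagon sits in the top-right of the first image and the bottom-right of the second — consistent with a whole-image 90° clockwise rotation.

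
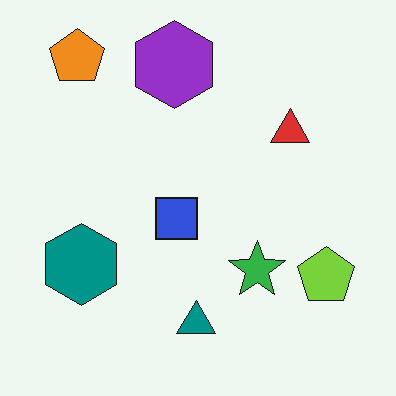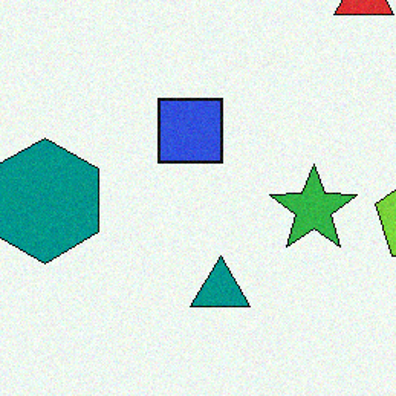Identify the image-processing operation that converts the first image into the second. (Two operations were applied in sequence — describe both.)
The second image is the first degraded with light additive noise, then cropped slightly and scaled back up.

Random speckle covers the whole image, including the flat background. The visible shapes are larger and the field of view is narrower; shapes near the original edges may be partly or wholly outside the frame — a crop-and-rescale.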